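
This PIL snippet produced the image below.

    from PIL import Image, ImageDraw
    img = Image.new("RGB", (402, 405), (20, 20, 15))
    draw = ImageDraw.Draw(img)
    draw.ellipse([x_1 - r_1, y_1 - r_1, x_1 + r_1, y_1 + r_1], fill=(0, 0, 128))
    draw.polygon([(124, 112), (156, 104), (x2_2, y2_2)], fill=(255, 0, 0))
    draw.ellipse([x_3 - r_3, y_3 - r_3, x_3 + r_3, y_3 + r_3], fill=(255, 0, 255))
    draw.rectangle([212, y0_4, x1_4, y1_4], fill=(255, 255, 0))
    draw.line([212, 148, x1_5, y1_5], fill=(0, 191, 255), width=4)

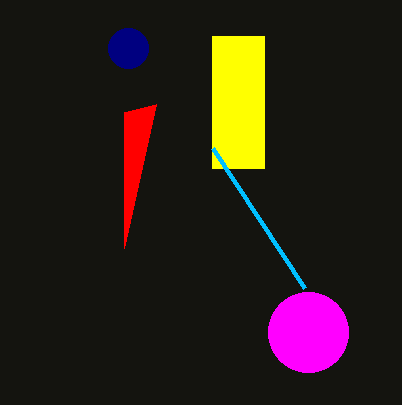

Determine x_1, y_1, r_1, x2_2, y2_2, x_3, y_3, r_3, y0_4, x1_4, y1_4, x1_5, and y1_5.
x_1 = 128
y_1 = 48
r_1 = 20
x2_2 = 124
y2_2 = 248
x_3 = 308
y_3 = 332
r_3 = 40
y0_4 = 36
x1_4 = 264
y1_4 = 168
x1_5 = 304
y1_5 = 288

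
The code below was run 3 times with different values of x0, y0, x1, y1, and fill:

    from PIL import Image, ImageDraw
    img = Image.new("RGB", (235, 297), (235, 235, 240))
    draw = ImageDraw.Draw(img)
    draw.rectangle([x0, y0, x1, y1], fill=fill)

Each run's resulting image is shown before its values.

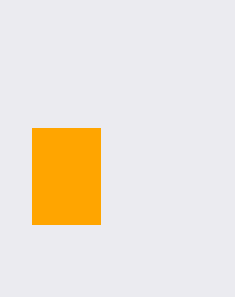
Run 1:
x0 = 32, y0 = 128, x1 = 100, y1 = 224, fill = 'orange'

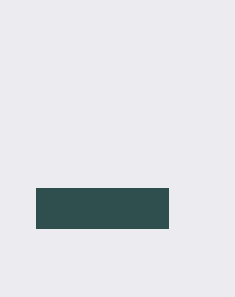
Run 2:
x0 = 36
y0 = 188
x1 = 168
y1 = 228
fill = 'darkslategray'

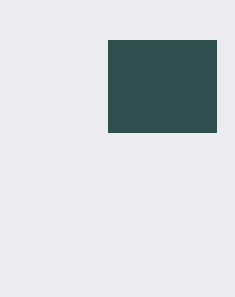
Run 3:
x0 = 108, y0 = 40, x1 = 216, y1 = 132, fill = 'darkslategray'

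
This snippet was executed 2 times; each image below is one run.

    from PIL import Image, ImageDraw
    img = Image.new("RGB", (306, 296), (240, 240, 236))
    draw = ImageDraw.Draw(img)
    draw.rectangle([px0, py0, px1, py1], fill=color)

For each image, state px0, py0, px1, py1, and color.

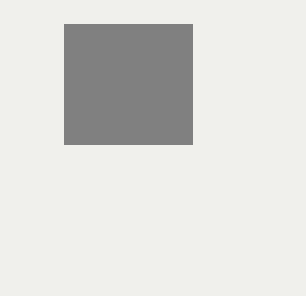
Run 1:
px0 = 64; py0 = 24; px1 = 192; py1 = 144; color = 'gray'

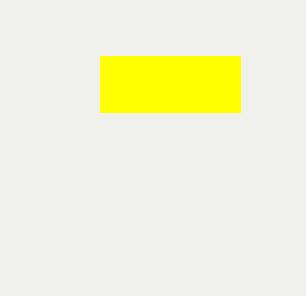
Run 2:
px0 = 100
py0 = 56
px1 = 240
py1 = 112
color = 'yellow'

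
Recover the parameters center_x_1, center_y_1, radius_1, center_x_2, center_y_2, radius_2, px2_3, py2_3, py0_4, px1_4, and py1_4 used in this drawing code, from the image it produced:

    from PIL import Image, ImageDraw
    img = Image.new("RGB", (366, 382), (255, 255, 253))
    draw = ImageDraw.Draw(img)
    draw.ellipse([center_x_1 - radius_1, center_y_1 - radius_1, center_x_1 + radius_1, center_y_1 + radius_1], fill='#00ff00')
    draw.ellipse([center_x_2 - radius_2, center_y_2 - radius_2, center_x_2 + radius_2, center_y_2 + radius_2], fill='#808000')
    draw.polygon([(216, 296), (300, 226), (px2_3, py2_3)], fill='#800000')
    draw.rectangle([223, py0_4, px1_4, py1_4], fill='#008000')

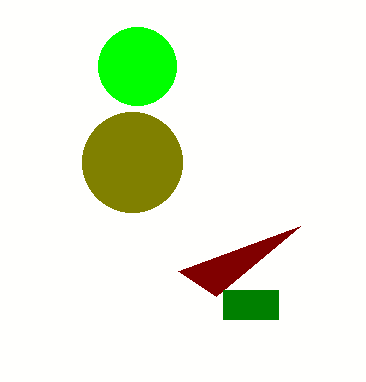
center_x_1 = 137; center_y_1 = 66; radius_1 = 39; center_x_2 = 132; center_y_2 = 162; radius_2 = 50; px2_3 = 178; py2_3 = 271; py0_4 = 290; px1_4 = 278; py1_4 = 319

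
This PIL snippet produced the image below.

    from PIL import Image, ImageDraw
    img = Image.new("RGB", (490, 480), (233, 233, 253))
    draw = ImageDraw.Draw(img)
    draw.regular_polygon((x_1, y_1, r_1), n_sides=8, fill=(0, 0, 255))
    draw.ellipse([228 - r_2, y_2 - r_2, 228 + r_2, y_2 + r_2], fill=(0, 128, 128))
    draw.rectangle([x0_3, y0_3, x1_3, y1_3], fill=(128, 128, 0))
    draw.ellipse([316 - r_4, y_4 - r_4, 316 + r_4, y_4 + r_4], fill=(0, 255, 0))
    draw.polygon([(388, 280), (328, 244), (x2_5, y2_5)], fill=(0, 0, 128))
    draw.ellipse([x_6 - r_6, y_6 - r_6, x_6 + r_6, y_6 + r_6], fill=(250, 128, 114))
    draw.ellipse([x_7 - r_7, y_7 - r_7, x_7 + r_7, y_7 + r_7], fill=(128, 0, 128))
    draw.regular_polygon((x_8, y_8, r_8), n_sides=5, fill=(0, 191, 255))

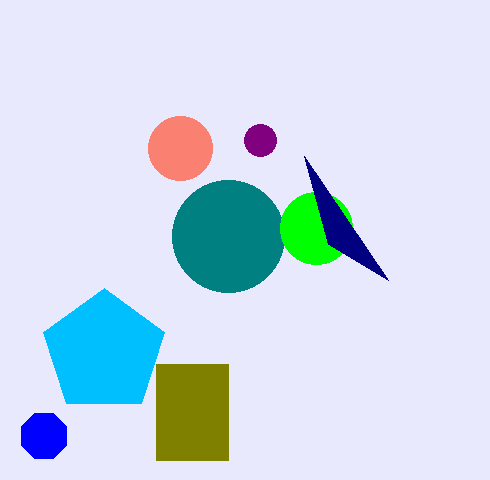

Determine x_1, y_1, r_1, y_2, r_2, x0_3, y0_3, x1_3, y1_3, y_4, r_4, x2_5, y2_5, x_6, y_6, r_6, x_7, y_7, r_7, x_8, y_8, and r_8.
x_1 = 44; y_1 = 436; r_1 = 24; y_2 = 236; r_2 = 56; x0_3 = 156; y0_3 = 364; x1_3 = 228; y1_3 = 460; y_4 = 228; r_4 = 36; x2_5 = 304; y2_5 = 156; x_6 = 180; y_6 = 148; r_6 = 32; x_7 = 260; y_7 = 140; r_7 = 16; x_8 = 104; y_8 = 352; r_8 = 64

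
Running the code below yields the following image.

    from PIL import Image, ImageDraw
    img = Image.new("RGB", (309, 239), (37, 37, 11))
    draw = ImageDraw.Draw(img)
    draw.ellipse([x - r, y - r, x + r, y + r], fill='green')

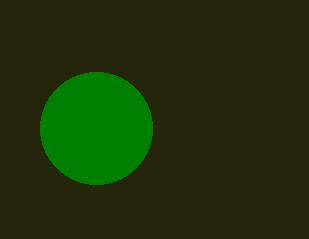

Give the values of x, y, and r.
x = 96; y = 128; r = 56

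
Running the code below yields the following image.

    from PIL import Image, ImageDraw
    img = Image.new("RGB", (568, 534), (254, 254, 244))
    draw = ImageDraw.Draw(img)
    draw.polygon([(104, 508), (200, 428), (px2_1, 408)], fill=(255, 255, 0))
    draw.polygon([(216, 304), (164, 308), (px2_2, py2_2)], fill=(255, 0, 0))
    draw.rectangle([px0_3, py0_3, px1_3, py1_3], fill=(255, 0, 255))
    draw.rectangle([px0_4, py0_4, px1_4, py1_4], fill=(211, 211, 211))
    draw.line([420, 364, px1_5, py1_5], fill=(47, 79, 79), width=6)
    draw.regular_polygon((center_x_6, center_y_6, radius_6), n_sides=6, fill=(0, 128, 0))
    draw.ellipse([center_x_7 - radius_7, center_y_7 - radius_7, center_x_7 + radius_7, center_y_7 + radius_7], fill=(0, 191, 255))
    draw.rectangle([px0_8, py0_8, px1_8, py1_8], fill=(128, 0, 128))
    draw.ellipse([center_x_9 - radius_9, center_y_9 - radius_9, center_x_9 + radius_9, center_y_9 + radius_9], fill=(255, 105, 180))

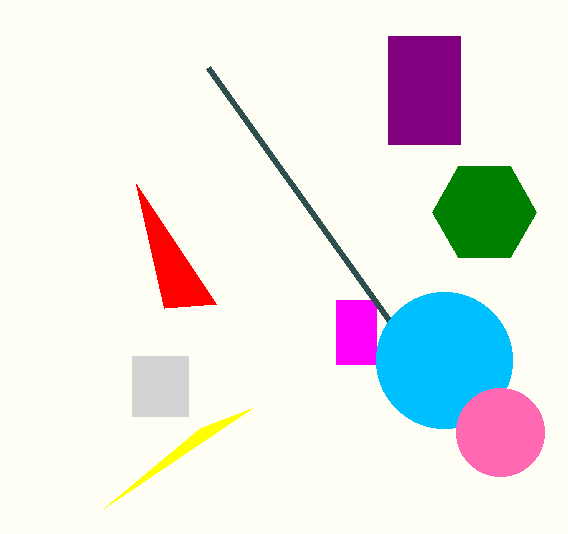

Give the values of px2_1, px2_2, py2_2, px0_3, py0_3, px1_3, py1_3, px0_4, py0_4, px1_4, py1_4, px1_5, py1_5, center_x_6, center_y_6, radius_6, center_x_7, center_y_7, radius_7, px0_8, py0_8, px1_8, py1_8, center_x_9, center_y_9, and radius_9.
px2_1 = 252; px2_2 = 136; py2_2 = 184; px0_3 = 336; py0_3 = 300; px1_3 = 376; py1_3 = 364; px0_4 = 132; py0_4 = 356; px1_4 = 188; py1_4 = 416; px1_5 = 208; py1_5 = 68; center_x_6 = 484; center_y_6 = 212; radius_6 = 52; center_x_7 = 444; center_y_7 = 360; radius_7 = 68; px0_8 = 388; py0_8 = 36; px1_8 = 460; py1_8 = 144; center_x_9 = 500; center_y_9 = 432; radius_9 = 44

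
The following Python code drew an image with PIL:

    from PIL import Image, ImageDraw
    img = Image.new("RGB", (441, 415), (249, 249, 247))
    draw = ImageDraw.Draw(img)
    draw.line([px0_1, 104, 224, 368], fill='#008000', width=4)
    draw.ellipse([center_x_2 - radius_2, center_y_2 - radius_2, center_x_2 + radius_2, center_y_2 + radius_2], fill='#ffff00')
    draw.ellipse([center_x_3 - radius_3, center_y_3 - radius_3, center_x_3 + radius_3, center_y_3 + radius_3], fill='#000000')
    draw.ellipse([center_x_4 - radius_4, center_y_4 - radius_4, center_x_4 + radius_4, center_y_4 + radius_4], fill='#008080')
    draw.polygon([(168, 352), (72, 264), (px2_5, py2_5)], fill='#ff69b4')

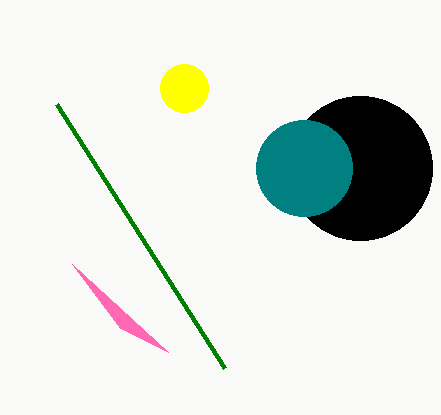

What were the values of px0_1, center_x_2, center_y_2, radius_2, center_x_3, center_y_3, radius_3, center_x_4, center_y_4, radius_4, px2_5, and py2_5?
px0_1 = 56, center_x_2 = 184, center_y_2 = 88, radius_2 = 24, center_x_3 = 360, center_y_3 = 168, radius_3 = 72, center_x_4 = 304, center_y_4 = 168, radius_4 = 48, px2_5 = 120, py2_5 = 328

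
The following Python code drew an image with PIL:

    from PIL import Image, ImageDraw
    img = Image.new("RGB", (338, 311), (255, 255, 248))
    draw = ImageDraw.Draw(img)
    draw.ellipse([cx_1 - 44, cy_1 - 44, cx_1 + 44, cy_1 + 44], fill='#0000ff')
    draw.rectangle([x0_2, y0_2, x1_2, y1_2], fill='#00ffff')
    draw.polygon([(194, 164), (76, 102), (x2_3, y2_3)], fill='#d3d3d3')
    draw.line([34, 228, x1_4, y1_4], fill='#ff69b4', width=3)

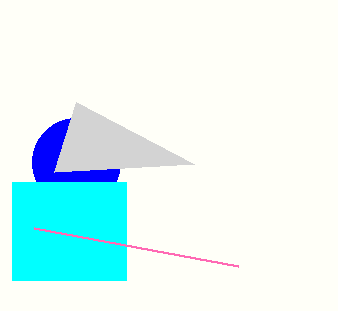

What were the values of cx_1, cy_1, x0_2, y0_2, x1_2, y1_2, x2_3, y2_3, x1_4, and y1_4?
cx_1 = 76, cy_1 = 162, x0_2 = 12, y0_2 = 182, x1_2 = 126, y1_2 = 280, x2_3 = 54, y2_3 = 172, x1_4 = 238, y1_4 = 266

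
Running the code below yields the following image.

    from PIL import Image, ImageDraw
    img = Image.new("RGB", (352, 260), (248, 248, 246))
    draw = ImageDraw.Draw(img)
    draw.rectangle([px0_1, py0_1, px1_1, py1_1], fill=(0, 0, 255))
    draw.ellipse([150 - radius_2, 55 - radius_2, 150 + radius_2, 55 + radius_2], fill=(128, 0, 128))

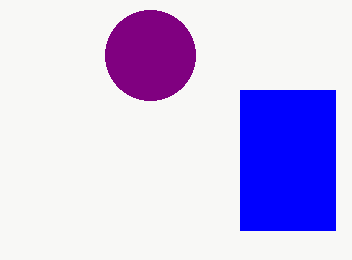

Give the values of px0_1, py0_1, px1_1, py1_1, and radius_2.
px0_1 = 240
py0_1 = 90
px1_1 = 335
py1_1 = 230
radius_2 = 45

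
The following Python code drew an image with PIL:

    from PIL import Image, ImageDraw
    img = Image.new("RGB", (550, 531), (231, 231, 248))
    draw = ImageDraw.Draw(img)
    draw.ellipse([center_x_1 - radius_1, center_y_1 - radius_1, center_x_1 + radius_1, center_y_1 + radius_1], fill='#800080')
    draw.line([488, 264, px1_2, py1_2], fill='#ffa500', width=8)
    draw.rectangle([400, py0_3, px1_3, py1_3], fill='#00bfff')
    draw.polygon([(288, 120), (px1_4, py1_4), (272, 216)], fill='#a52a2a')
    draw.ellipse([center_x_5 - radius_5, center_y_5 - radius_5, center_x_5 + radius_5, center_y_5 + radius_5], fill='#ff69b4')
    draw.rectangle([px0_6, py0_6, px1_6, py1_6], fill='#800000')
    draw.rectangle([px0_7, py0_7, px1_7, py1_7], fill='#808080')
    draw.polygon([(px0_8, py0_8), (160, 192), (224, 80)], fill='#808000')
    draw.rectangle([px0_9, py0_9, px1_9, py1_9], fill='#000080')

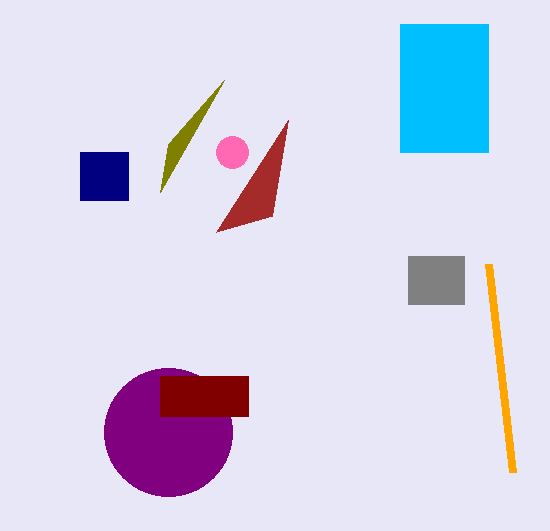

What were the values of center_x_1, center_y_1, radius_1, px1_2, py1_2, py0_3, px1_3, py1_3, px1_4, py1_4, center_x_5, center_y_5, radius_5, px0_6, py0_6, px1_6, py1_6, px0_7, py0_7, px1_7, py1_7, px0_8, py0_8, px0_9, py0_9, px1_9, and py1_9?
center_x_1 = 168
center_y_1 = 432
radius_1 = 64
px1_2 = 512
py1_2 = 472
py0_3 = 24
px1_3 = 488
py1_3 = 152
px1_4 = 216
py1_4 = 232
center_x_5 = 232
center_y_5 = 152
radius_5 = 16
px0_6 = 160
py0_6 = 376
px1_6 = 248
py1_6 = 416
px0_7 = 408
py0_7 = 256
px1_7 = 464
py1_7 = 304
px0_8 = 168
py0_8 = 144
px0_9 = 80
py0_9 = 152
px1_9 = 128
py1_9 = 200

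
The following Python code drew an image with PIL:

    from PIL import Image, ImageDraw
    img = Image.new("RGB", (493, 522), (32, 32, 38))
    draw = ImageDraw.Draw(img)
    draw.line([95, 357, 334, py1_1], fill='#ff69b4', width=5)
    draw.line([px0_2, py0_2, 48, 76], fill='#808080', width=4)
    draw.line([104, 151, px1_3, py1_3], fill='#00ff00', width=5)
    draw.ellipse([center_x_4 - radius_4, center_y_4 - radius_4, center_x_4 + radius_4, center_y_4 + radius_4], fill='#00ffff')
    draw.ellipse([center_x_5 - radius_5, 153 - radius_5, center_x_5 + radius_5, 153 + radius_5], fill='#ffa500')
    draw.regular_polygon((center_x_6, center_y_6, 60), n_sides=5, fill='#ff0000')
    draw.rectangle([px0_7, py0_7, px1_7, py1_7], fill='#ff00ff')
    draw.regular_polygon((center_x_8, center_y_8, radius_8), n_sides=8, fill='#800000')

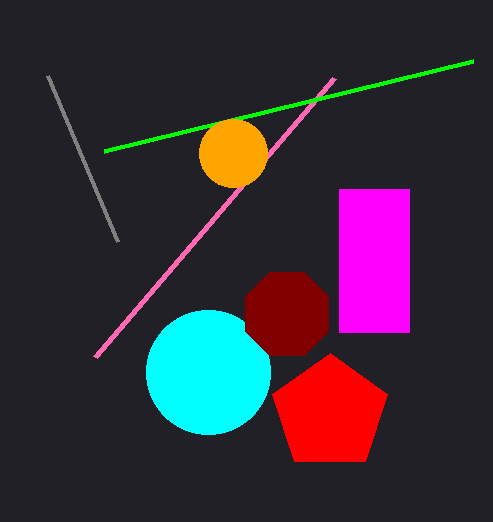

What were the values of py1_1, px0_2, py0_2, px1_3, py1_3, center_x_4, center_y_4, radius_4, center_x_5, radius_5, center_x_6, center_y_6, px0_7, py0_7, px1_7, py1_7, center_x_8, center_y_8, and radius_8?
py1_1 = 78; px0_2 = 118; py0_2 = 242; px1_3 = 473; py1_3 = 61; center_x_4 = 208; center_y_4 = 372; radius_4 = 62; center_x_5 = 233; radius_5 = 34; center_x_6 = 330; center_y_6 = 413; px0_7 = 339; py0_7 = 189; px1_7 = 409; py1_7 = 332; center_x_8 = 287; center_y_8 = 314; radius_8 = 45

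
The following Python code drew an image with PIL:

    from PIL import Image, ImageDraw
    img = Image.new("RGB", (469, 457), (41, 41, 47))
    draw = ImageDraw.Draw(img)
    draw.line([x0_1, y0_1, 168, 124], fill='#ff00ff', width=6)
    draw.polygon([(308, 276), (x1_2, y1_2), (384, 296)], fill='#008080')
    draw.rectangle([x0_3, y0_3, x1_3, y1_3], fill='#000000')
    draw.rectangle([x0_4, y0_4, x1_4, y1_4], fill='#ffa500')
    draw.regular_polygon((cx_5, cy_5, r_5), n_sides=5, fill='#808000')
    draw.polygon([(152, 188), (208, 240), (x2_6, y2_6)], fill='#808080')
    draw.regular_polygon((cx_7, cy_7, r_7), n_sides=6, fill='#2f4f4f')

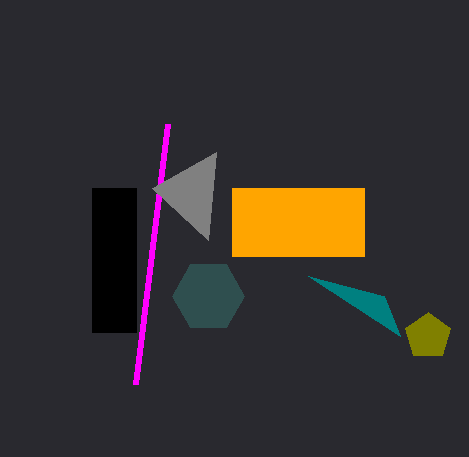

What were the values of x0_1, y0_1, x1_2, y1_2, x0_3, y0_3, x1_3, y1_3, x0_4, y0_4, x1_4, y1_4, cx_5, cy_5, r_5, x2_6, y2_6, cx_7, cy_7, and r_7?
x0_1 = 136; y0_1 = 384; x1_2 = 400; y1_2 = 336; x0_3 = 92; y0_3 = 188; x1_3 = 136; y1_3 = 332; x0_4 = 232; y0_4 = 188; x1_4 = 364; y1_4 = 256; cx_5 = 428; cy_5 = 336; r_5 = 24; x2_6 = 216; y2_6 = 152; cx_7 = 208; cy_7 = 296; r_7 = 36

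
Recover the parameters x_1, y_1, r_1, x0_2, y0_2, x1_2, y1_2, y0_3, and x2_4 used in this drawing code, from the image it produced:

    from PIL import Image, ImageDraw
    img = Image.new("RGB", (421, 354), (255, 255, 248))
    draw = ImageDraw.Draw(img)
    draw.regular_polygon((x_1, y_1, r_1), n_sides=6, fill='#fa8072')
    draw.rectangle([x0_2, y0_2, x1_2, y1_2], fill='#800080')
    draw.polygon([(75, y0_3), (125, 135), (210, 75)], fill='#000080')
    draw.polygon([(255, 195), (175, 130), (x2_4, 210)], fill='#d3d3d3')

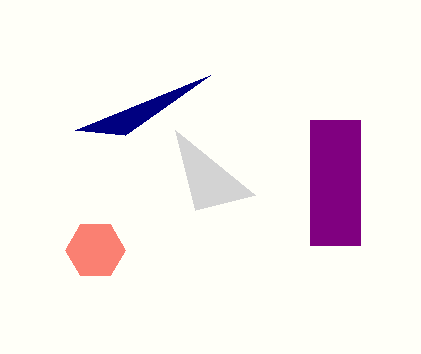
x_1 = 95; y_1 = 250; r_1 = 30; x0_2 = 310; y0_2 = 120; x1_2 = 360; y1_2 = 245; y0_3 = 130; x2_4 = 195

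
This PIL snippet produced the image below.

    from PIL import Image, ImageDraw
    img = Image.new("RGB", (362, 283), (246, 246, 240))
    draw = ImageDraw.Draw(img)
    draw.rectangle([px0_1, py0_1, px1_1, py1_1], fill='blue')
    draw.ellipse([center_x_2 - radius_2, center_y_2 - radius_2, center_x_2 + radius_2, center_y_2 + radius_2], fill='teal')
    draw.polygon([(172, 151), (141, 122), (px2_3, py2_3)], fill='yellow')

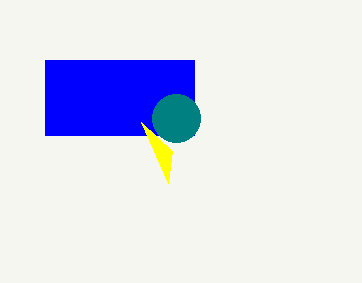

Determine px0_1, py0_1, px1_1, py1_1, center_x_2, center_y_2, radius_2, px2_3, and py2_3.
px0_1 = 45
py0_1 = 60
px1_1 = 194
py1_1 = 135
center_x_2 = 176
center_y_2 = 118
radius_2 = 24
px2_3 = 168
py2_3 = 183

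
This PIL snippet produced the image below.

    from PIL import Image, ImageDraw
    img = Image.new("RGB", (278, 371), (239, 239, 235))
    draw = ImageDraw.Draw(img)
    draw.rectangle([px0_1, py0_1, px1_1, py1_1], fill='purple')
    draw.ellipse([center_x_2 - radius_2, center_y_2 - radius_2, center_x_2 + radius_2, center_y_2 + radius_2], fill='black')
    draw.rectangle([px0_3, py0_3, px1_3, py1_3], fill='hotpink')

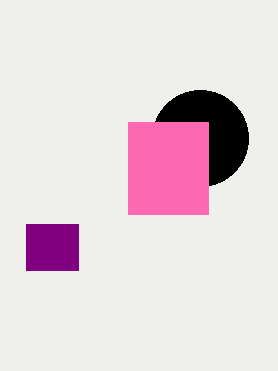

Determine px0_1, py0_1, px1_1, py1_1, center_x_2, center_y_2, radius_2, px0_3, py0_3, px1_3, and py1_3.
px0_1 = 26; py0_1 = 224; px1_1 = 78; py1_1 = 270; center_x_2 = 200; center_y_2 = 138; radius_2 = 48; px0_3 = 128; py0_3 = 122; px1_3 = 208; py1_3 = 214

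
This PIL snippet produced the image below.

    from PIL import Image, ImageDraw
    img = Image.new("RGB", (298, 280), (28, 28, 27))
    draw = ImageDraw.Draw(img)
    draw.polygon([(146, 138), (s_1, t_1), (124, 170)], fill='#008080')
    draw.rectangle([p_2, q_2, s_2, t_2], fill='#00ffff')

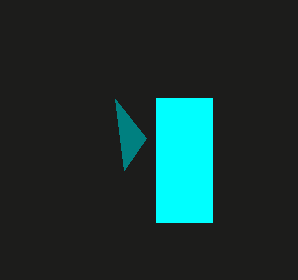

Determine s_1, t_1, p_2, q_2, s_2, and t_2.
s_1 = 115; t_1 = 99; p_2 = 156; q_2 = 98; s_2 = 212; t_2 = 222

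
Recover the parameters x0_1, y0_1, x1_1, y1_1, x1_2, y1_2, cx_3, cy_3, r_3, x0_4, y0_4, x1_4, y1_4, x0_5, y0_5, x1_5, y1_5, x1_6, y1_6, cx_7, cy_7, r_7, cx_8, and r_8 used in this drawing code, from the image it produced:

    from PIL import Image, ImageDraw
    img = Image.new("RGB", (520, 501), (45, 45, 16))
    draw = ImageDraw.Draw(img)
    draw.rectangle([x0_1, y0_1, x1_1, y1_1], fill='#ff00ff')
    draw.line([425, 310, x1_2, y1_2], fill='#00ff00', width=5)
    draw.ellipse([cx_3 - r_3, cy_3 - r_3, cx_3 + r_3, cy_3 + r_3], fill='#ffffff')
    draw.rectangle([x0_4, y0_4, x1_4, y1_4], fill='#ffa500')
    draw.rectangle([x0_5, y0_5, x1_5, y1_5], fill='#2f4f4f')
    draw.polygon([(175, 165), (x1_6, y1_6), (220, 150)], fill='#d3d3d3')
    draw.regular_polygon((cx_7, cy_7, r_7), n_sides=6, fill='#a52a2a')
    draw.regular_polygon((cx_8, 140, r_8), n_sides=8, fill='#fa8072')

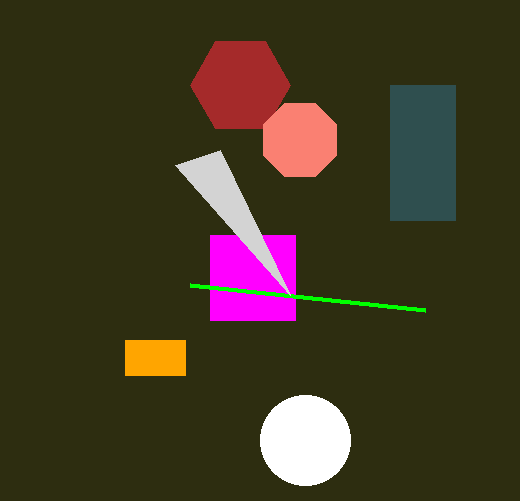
x0_1 = 210
y0_1 = 235
x1_1 = 295
y1_1 = 320
x1_2 = 190
y1_2 = 285
cx_3 = 305
cy_3 = 440
r_3 = 45
x0_4 = 125
y0_4 = 340
x1_4 = 185
y1_4 = 375
x0_5 = 390
y0_5 = 85
x1_5 = 455
y1_5 = 220
x1_6 = 290
y1_6 = 295
cx_7 = 240
cy_7 = 85
r_7 = 50
cx_8 = 300
r_8 = 40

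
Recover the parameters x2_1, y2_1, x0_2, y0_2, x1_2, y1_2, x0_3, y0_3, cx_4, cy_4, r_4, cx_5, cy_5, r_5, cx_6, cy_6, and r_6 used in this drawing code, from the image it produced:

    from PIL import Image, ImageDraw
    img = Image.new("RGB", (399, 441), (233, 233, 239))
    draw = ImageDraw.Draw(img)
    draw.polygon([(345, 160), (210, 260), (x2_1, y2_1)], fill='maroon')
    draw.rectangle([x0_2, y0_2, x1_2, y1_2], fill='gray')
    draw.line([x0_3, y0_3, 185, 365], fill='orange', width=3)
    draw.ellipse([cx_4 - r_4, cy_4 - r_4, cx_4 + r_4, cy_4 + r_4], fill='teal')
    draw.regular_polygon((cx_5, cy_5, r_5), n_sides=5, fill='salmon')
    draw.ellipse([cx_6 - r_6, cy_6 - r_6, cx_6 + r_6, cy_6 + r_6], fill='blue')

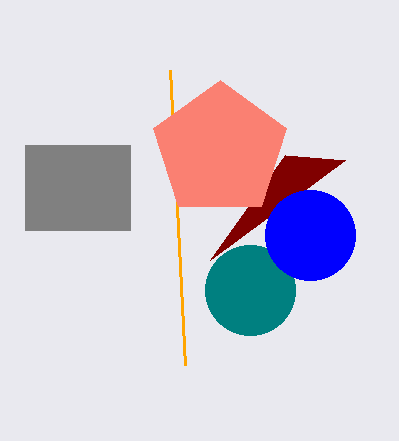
x2_1 = 285, y2_1 = 155, x0_2 = 25, y0_2 = 145, x1_2 = 130, y1_2 = 230, x0_3 = 170, y0_3 = 70, cx_4 = 250, cy_4 = 290, r_4 = 45, cx_5 = 220, cy_5 = 150, r_5 = 70, cx_6 = 310, cy_6 = 235, r_6 = 45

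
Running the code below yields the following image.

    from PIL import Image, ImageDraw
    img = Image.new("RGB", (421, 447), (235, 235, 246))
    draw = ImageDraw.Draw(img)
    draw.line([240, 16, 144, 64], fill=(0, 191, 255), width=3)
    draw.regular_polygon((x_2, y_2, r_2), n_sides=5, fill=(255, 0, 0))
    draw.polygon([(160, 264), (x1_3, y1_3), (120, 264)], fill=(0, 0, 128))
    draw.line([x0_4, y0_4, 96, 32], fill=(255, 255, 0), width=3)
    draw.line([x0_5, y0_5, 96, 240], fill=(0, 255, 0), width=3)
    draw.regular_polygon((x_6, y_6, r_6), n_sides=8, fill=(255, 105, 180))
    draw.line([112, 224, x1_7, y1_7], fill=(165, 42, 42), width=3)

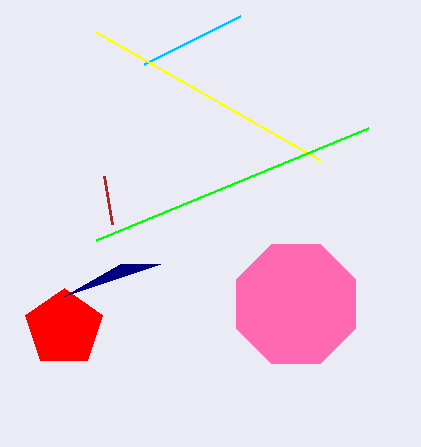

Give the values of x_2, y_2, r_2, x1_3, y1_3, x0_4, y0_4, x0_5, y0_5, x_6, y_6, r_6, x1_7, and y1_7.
x_2 = 64, y_2 = 328, r_2 = 40, x1_3 = 64, y1_3 = 296, x0_4 = 320, y0_4 = 160, x0_5 = 368, y0_5 = 128, x_6 = 296, y_6 = 304, r_6 = 64, x1_7 = 104, y1_7 = 176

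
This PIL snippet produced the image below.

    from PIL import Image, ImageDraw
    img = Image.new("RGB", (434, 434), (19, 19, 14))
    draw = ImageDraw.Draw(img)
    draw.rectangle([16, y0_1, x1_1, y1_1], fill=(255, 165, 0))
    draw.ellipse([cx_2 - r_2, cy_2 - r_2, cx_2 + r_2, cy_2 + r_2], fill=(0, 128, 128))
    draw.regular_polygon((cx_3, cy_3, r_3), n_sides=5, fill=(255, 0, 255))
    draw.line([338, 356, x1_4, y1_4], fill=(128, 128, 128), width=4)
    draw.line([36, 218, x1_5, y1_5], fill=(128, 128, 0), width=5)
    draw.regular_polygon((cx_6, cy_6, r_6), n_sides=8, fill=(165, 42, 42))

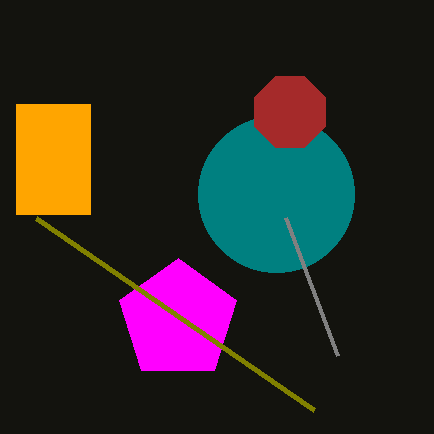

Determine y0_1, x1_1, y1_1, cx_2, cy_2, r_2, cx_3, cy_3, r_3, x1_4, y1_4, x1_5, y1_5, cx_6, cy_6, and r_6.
y0_1 = 104
x1_1 = 90
y1_1 = 214
cx_2 = 276
cy_2 = 194
r_2 = 78
cx_3 = 178
cy_3 = 320
r_3 = 62
x1_4 = 286
y1_4 = 218
x1_5 = 314
y1_5 = 410
cx_6 = 290
cy_6 = 112
r_6 = 38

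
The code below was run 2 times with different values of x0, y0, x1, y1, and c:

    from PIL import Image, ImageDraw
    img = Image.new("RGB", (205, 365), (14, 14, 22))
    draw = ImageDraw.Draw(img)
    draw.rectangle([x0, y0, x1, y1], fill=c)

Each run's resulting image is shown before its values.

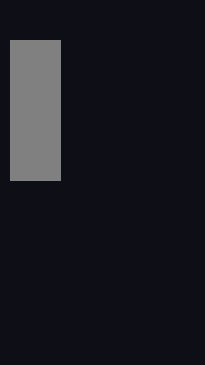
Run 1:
x0 = 10, y0 = 40, x1 = 60, y1 = 180, c = 'gray'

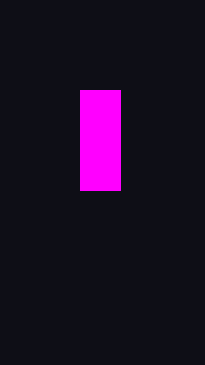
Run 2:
x0 = 80, y0 = 90, x1 = 120, y1 = 190, c = 'magenta'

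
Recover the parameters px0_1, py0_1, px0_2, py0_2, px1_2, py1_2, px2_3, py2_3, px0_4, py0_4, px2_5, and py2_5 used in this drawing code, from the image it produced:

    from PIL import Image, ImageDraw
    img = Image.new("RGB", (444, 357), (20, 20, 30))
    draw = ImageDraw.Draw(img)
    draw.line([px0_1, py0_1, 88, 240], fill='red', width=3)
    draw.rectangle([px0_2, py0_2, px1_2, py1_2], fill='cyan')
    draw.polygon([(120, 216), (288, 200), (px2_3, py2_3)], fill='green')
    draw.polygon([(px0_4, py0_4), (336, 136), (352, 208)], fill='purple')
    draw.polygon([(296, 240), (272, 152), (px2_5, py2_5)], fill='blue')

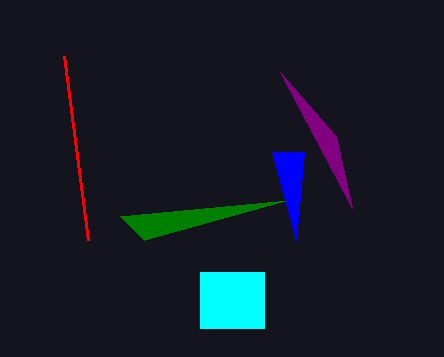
px0_1 = 64, py0_1 = 56, px0_2 = 200, py0_2 = 272, px1_2 = 264, py1_2 = 328, px2_3 = 144, py2_3 = 240, px0_4 = 280, py0_4 = 72, px2_5 = 304, py2_5 = 152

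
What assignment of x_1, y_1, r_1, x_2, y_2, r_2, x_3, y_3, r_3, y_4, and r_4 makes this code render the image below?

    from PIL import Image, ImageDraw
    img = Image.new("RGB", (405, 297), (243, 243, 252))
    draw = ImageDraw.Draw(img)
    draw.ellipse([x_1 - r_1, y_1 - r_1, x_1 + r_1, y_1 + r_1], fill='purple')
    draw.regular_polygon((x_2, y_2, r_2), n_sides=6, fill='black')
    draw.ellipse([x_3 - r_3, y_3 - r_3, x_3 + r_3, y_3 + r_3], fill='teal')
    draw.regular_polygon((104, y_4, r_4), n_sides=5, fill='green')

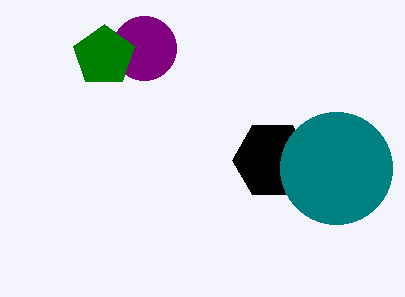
x_1 = 144
y_1 = 48
r_1 = 32
x_2 = 272
y_2 = 160
r_2 = 40
x_3 = 336
y_3 = 168
r_3 = 56
y_4 = 56
r_4 = 32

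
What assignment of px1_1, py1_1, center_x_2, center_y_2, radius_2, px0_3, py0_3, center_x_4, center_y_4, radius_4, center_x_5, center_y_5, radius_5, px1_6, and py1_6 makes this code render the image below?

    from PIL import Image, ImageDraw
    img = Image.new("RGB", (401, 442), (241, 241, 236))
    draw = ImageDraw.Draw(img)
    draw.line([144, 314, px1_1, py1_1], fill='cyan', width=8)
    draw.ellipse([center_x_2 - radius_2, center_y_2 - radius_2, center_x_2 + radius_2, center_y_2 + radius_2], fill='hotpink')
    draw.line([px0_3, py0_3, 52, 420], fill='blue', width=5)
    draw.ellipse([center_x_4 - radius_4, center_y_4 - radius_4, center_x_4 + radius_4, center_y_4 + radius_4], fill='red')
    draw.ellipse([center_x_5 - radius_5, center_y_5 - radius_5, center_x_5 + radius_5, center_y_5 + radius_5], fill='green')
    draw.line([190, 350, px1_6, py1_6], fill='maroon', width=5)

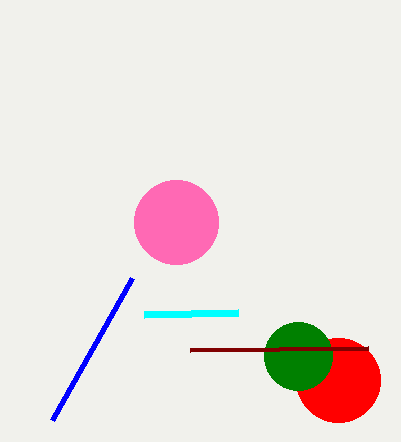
px1_1 = 238, py1_1 = 312, center_x_2 = 176, center_y_2 = 222, radius_2 = 42, px0_3 = 132, py0_3 = 278, center_x_4 = 338, center_y_4 = 380, radius_4 = 42, center_x_5 = 298, center_y_5 = 356, radius_5 = 34, px1_6 = 368, py1_6 = 348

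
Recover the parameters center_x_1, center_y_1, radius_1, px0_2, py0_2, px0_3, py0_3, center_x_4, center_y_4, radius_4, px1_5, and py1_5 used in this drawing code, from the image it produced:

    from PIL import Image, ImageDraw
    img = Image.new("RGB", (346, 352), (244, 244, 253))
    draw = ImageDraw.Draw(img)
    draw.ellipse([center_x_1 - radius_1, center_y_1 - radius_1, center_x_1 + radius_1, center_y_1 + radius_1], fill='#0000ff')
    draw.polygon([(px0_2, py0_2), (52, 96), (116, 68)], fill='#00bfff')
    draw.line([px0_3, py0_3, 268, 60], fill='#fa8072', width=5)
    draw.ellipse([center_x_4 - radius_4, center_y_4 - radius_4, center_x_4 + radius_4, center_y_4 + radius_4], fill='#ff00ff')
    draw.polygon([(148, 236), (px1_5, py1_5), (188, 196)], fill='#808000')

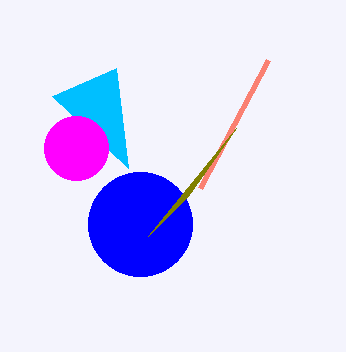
center_x_1 = 140
center_y_1 = 224
radius_1 = 52
px0_2 = 128
py0_2 = 168
px0_3 = 200
py0_3 = 188
center_x_4 = 76
center_y_4 = 148
radius_4 = 32
px1_5 = 236
py1_5 = 128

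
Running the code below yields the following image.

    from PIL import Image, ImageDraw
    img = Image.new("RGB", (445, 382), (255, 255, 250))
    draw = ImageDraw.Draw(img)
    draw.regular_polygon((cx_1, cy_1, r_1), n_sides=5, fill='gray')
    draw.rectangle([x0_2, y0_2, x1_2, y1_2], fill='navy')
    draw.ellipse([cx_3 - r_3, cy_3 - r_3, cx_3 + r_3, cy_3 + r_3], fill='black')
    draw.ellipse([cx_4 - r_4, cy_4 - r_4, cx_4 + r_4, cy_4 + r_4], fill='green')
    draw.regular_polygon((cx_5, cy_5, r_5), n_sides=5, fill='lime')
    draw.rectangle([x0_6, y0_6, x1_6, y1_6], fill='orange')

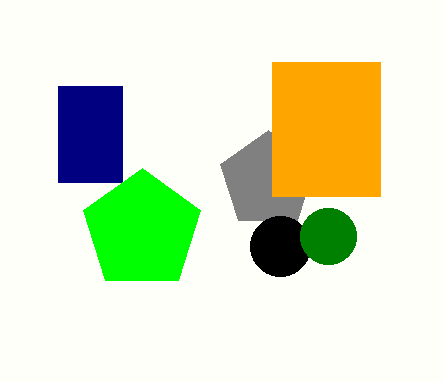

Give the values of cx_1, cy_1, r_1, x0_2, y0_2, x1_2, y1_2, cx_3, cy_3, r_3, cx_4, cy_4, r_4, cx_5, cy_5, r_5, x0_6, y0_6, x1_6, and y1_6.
cx_1 = 268, cy_1 = 180, r_1 = 50, x0_2 = 58, y0_2 = 86, x1_2 = 122, y1_2 = 182, cx_3 = 280, cy_3 = 246, r_3 = 30, cx_4 = 328, cy_4 = 236, r_4 = 28, cx_5 = 142, cy_5 = 230, r_5 = 62, x0_6 = 272, y0_6 = 62, x1_6 = 380, y1_6 = 196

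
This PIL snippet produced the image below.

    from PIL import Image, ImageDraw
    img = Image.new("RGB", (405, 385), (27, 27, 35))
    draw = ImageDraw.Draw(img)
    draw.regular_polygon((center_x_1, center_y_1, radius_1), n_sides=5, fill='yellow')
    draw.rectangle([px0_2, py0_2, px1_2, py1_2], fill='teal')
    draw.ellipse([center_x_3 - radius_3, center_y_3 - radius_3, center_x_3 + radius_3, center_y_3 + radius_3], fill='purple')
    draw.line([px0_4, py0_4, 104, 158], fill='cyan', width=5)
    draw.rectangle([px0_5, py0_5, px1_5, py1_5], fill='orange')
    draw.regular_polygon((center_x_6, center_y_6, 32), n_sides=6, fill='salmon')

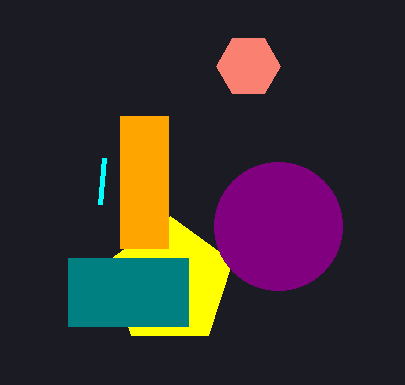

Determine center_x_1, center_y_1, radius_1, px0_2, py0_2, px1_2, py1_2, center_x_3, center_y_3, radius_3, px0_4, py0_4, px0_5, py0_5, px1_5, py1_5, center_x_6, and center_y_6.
center_x_1 = 170; center_y_1 = 282; radius_1 = 66; px0_2 = 68; py0_2 = 258; px1_2 = 188; py1_2 = 326; center_x_3 = 278; center_y_3 = 226; radius_3 = 64; px0_4 = 100; py0_4 = 204; px0_5 = 120; py0_5 = 116; px1_5 = 168; py1_5 = 248; center_x_6 = 248; center_y_6 = 66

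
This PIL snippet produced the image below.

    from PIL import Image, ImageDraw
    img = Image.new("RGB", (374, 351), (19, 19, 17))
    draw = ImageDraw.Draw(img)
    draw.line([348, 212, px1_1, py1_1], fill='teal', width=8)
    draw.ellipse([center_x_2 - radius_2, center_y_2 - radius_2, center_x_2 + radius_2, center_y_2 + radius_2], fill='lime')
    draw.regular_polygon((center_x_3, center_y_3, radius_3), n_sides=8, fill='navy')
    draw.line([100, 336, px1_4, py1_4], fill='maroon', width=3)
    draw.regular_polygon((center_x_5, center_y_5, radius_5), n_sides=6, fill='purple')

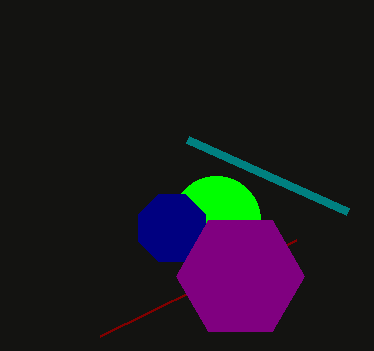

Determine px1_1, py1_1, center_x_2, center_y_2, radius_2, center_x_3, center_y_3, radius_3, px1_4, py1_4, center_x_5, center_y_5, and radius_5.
px1_1 = 188
py1_1 = 140
center_x_2 = 216
center_y_2 = 220
radius_2 = 44
center_x_3 = 172
center_y_3 = 228
radius_3 = 36
px1_4 = 296
py1_4 = 240
center_x_5 = 240
center_y_5 = 276
radius_5 = 64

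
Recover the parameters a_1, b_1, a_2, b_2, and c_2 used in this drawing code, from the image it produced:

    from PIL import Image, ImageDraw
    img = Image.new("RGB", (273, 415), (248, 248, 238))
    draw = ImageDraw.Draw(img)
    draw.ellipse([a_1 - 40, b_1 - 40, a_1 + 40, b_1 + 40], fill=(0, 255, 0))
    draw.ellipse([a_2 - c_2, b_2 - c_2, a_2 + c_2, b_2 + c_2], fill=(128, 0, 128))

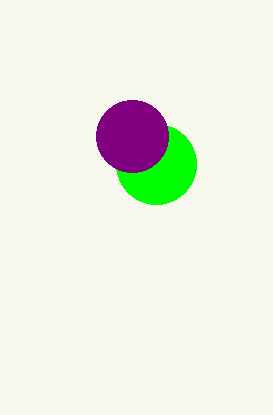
a_1 = 156; b_1 = 164; a_2 = 132; b_2 = 136; c_2 = 36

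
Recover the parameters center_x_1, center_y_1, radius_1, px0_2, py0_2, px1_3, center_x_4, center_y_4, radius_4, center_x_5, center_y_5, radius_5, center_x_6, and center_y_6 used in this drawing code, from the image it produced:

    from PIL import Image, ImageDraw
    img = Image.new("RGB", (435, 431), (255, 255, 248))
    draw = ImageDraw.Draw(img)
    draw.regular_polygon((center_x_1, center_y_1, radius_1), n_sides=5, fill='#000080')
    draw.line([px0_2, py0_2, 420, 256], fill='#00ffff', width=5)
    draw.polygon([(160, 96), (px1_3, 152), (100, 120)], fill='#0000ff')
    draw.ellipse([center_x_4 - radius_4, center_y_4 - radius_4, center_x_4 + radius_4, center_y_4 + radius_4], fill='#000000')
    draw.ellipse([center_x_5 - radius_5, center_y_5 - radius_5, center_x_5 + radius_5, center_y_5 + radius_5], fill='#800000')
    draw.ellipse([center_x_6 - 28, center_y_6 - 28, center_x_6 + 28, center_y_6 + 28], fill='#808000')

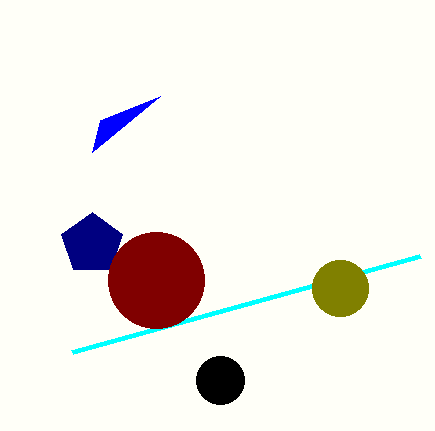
center_x_1 = 92, center_y_1 = 244, radius_1 = 32, px0_2 = 72, py0_2 = 352, px1_3 = 92, center_x_4 = 220, center_y_4 = 380, radius_4 = 24, center_x_5 = 156, center_y_5 = 280, radius_5 = 48, center_x_6 = 340, center_y_6 = 288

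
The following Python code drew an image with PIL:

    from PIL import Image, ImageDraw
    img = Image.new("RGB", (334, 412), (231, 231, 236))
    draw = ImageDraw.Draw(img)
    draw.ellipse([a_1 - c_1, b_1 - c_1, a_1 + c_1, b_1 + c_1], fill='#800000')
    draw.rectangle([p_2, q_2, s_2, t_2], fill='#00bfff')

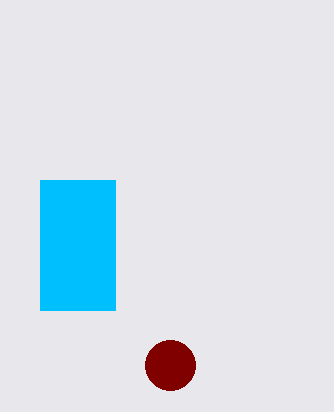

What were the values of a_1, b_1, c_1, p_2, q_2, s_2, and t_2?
a_1 = 170, b_1 = 365, c_1 = 25, p_2 = 40, q_2 = 180, s_2 = 115, t_2 = 310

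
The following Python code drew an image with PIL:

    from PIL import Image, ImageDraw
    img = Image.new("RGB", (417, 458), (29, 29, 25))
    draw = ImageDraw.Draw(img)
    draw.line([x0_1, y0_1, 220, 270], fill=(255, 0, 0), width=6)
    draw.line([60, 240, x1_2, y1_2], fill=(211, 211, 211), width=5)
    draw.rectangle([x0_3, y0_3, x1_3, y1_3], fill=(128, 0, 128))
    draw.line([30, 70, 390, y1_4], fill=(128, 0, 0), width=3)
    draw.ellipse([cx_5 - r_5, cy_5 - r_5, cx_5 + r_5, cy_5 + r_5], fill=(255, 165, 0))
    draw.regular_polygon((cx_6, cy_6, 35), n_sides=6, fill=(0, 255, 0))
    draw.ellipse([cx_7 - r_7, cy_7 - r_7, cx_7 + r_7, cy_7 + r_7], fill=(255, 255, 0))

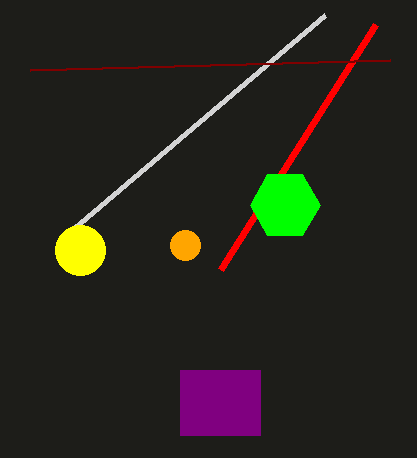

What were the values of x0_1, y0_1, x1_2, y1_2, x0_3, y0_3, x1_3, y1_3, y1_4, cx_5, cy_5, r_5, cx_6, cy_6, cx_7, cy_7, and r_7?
x0_1 = 375
y0_1 = 25
x1_2 = 325
y1_2 = 15
x0_3 = 180
y0_3 = 370
x1_3 = 260
y1_3 = 435
y1_4 = 60
cx_5 = 185
cy_5 = 245
r_5 = 15
cx_6 = 285
cy_6 = 205
cx_7 = 80
cy_7 = 250
r_7 = 25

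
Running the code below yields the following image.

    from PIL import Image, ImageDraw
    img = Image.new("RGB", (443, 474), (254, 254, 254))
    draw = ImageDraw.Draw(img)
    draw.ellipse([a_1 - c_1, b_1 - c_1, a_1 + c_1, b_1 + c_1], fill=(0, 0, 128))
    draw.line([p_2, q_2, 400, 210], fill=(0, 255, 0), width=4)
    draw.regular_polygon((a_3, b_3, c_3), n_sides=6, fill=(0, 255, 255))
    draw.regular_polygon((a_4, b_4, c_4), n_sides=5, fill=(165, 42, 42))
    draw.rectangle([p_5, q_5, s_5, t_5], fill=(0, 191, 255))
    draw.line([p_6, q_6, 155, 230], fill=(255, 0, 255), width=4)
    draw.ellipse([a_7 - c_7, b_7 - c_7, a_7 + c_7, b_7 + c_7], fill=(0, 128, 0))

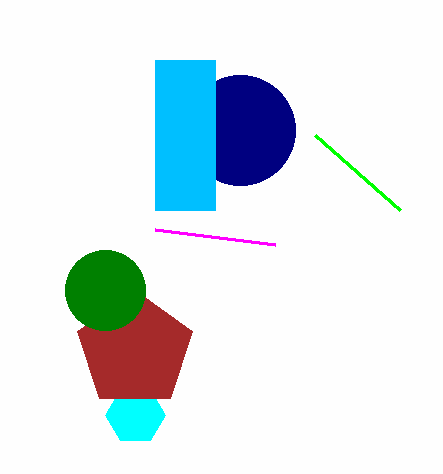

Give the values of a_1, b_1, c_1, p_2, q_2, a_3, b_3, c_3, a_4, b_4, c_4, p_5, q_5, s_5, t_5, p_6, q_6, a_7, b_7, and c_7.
a_1 = 240, b_1 = 130, c_1 = 55, p_2 = 315, q_2 = 135, a_3 = 135, b_3 = 415, c_3 = 30, a_4 = 135, b_4 = 350, c_4 = 60, p_5 = 155, q_5 = 60, s_5 = 215, t_5 = 210, p_6 = 275, q_6 = 245, a_7 = 105, b_7 = 290, c_7 = 40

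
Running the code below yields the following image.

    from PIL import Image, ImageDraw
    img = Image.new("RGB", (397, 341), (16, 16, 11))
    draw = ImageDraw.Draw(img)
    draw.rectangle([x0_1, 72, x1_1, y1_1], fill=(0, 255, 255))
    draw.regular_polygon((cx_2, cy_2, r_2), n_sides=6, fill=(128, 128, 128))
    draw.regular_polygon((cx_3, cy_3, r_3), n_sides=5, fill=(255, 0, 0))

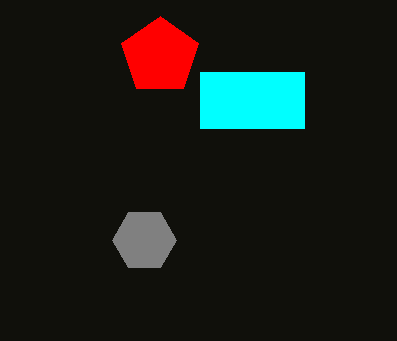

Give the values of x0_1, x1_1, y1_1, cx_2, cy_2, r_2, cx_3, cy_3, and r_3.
x0_1 = 200
x1_1 = 304
y1_1 = 128
cx_2 = 144
cy_2 = 240
r_2 = 32
cx_3 = 160
cy_3 = 56
r_3 = 40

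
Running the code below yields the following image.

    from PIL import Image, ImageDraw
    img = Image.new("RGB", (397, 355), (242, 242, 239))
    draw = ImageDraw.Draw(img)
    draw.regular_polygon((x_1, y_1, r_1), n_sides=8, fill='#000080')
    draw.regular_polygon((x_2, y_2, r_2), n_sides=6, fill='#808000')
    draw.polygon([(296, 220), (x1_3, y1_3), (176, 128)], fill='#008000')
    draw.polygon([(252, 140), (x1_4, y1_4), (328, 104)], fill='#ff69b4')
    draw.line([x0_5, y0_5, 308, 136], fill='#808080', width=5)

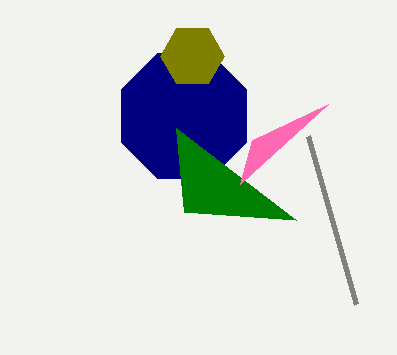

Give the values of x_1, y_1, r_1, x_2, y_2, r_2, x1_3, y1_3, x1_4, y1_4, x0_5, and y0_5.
x_1 = 184; y_1 = 116; r_1 = 68; x_2 = 192; y_2 = 56; r_2 = 32; x1_3 = 184; y1_3 = 212; x1_4 = 240; y1_4 = 184; x0_5 = 356; y0_5 = 304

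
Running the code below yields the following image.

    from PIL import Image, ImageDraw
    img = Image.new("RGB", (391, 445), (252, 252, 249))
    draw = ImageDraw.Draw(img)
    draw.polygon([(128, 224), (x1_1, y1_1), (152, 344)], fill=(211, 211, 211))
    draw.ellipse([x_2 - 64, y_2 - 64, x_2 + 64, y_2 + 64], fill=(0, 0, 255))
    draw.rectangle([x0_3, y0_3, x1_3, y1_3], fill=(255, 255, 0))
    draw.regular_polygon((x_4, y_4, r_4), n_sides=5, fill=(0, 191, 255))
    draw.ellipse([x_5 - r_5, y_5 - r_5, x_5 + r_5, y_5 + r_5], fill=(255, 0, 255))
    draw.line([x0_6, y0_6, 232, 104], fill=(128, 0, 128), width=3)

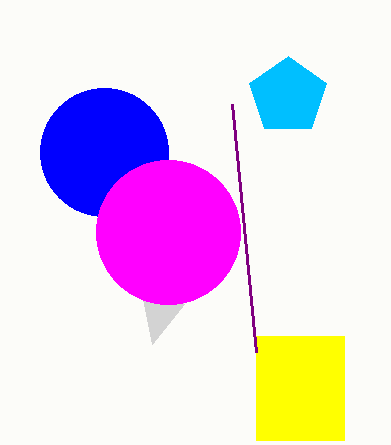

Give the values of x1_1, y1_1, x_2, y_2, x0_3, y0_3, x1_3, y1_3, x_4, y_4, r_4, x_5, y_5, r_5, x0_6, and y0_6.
x1_1 = 184, y1_1 = 304, x_2 = 104, y_2 = 152, x0_3 = 256, y0_3 = 336, x1_3 = 344, y1_3 = 440, x_4 = 288, y_4 = 96, r_4 = 40, x_5 = 168, y_5 = 232, r_5 = 72, x0_6 = 256, y0_6 = 352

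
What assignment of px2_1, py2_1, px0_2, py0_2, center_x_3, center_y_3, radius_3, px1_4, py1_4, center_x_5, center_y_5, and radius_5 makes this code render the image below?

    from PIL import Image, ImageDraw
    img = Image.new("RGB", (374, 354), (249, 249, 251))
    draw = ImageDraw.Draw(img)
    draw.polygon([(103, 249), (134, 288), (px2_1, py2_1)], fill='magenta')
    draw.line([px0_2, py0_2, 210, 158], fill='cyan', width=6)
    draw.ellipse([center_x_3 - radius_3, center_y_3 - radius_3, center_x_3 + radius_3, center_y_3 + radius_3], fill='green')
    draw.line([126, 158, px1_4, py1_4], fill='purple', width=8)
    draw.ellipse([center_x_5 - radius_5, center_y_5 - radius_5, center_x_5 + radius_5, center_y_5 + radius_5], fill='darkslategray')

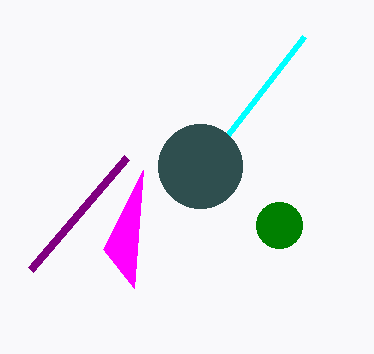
px2_1 = 143; py2_1 = 170; px0_2 = 304; py0_2 = 37; center_x_3 = 279; center_y_3 = 225; radius_3 = 23; px1_4 = 30; py1_4 = 270; center_x_5 = 200; center_y_5 = 166; radius_5 = 42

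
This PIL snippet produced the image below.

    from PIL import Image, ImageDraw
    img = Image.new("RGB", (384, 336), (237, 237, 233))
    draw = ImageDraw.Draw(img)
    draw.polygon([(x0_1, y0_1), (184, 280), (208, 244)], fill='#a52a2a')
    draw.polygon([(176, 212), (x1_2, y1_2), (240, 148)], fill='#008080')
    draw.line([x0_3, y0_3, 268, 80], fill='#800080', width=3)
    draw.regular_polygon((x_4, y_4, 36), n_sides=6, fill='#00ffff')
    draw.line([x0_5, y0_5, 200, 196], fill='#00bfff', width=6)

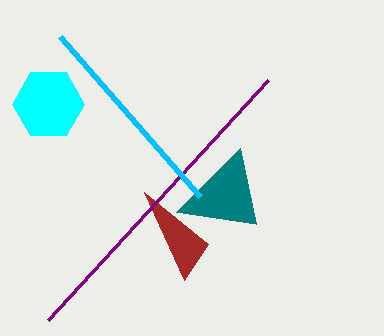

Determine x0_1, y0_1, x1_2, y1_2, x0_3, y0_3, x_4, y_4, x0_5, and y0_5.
x0_1 = 144
y0_1 = 192
x1_2 = 256
y1_2 = 224
x0_3 = 48
y0_3 = 320
x_4 = 48
y_4 = 104
x0_5 = 60
y0_5 = 36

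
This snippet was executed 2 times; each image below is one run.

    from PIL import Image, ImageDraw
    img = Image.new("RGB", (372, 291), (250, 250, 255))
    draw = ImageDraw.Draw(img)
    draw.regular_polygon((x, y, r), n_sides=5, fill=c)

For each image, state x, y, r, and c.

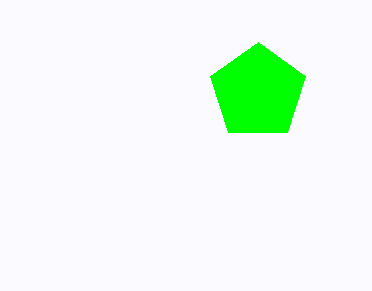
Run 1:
x = 258
y = 92
r = 50
c = 'lime'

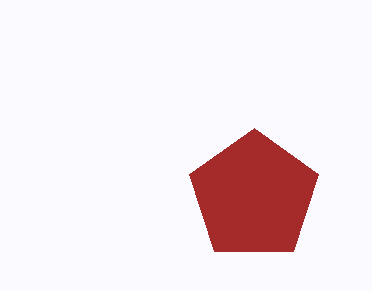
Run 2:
x = 254, y = 196, r = 68, c = 'brown'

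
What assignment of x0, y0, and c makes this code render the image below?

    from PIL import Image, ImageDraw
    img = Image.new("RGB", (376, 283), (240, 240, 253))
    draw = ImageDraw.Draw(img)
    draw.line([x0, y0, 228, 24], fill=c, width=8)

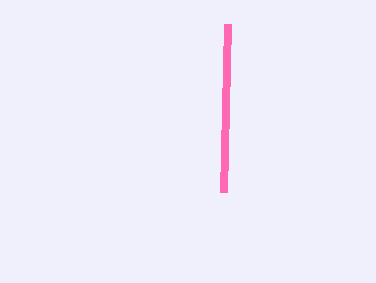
x0 = 224; y0 = 192; c = 'hotpink'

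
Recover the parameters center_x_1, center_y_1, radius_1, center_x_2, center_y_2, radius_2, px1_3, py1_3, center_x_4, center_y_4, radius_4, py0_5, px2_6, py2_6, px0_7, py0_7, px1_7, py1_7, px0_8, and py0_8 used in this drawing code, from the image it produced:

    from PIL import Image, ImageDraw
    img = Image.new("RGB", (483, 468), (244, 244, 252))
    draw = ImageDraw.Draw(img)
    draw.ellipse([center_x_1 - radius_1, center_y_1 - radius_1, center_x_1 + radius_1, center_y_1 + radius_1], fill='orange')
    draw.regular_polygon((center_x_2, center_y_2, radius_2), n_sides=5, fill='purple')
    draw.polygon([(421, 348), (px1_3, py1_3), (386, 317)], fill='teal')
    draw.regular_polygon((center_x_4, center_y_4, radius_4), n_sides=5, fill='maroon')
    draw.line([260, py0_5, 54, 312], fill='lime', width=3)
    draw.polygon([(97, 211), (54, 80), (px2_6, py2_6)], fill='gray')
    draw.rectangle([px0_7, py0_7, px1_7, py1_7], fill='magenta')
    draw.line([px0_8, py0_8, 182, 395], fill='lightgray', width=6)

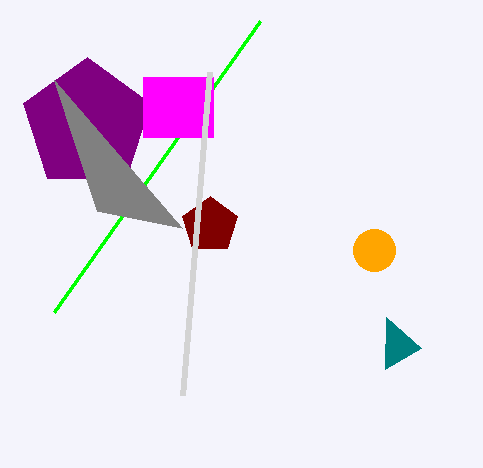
center_x_1 = 374; center_y_1 = 250; radius_1 = 21; center_x_2 = 87; center_y_2 = 124; radius_2 = 67; px1_3 = 385; py1_3 = 369; center_x_4 = 210; center_y_4 = 225; radius_4 = 29; py0_5 = 21; px2_6 = 182; py2_6 = 228; px0_7 = 143; py0_7 = 77; px1_7 = 213; py1_7 = 137; px0_8 = 209; py0_8 = 72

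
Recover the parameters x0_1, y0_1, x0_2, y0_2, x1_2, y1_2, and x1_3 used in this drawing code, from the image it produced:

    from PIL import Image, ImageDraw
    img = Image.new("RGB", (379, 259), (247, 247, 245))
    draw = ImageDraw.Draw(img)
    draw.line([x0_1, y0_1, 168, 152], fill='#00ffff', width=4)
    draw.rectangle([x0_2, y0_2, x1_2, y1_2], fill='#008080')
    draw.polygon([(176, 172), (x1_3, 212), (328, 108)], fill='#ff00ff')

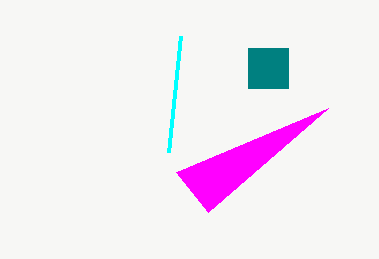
x0_1 = 180, y0_1 = 36, x0_2 = 248, y0_2 = 48, x1_2 = 288, y1_2 = 88, x1_3 = 208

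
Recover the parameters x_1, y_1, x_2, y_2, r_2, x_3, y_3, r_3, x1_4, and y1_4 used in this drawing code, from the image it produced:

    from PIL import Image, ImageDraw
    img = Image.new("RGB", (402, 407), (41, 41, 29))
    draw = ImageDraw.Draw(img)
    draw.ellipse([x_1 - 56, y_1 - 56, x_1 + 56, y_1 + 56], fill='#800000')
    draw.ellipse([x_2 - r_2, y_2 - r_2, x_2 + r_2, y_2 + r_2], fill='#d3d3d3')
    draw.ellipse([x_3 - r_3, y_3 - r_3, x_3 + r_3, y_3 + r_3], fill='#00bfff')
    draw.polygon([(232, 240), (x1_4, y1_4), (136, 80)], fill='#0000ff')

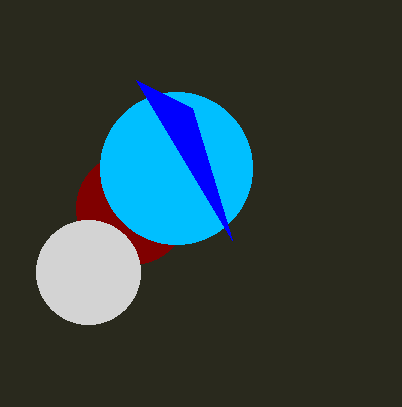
x_1 = 132, y_1 = 208, x_2 = 88, y_2 = 272, r_2 = 52, x_3 = 176, y_3 = 168, r_3 = 76, x1_4 = 192, y1_4 = 108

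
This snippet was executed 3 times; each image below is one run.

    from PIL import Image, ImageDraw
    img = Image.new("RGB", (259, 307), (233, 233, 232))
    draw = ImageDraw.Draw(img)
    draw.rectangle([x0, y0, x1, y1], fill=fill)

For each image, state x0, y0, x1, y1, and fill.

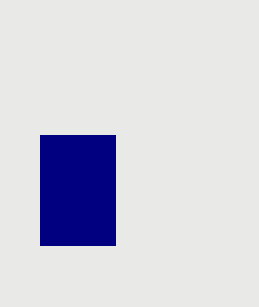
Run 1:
x0 = 40
y0 = 135
x1 = 115
y1 = 245
fill = 'navy'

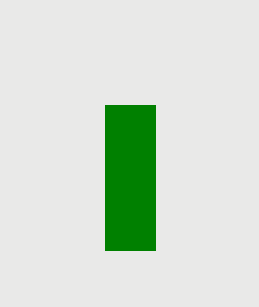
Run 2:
x0 = 105; y0 = 105; x1 = 155; y1 = 250; fill = 'green'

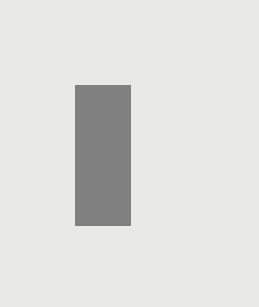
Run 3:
x0 = 75, y0 = 85, x1 = 130, y1 = 225, fill = 'gray'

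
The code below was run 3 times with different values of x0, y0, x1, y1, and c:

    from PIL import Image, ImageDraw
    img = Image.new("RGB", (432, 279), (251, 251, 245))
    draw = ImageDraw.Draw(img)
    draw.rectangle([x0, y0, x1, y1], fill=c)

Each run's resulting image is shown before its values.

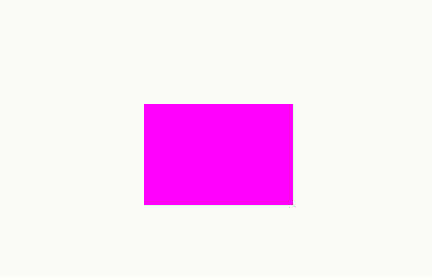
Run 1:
x0 = 144; y0 = 104; x1 = 292; y1 = 204; c = 'magenta'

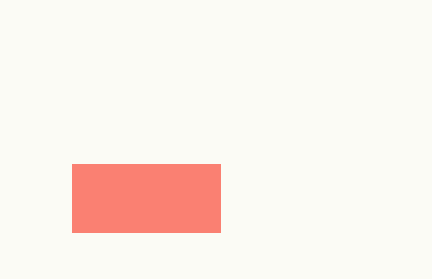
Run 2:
x0 = 72, y0 = 164, x1 = 220, y1 = 232, c = 'salmon'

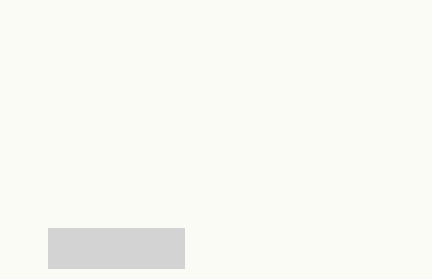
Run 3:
x0 = 48
y0 = 228
x1 = 184
y1 = 268
c = 'lightgray'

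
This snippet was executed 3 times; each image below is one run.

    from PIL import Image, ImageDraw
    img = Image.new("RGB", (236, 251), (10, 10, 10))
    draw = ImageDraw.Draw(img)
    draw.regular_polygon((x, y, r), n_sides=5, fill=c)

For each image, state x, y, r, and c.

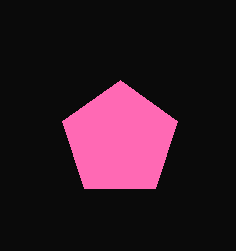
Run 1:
x = 120; y = 140; r = 60; c = 'hotpink'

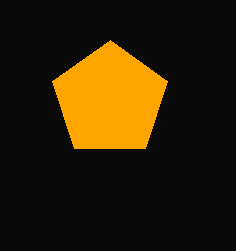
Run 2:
x = 110
y = 100
r = 60
c = 'orange'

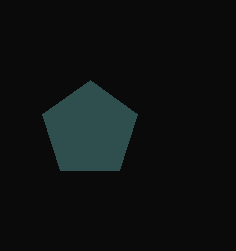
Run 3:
x = 90, y = 130, r = 50, c = 'darkslategray'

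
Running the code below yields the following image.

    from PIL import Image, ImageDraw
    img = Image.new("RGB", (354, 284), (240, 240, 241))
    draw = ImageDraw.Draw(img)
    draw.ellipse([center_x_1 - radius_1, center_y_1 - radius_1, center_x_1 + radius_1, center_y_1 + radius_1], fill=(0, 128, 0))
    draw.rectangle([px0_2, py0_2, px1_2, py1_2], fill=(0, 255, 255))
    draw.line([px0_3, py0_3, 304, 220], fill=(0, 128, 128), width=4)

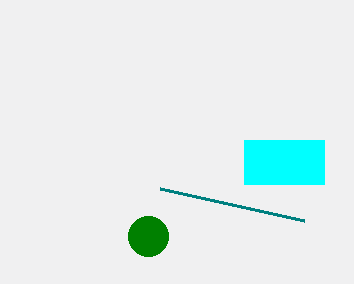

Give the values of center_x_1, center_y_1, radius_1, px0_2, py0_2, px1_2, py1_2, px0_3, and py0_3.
center_x_1 = 148, center_y_1 = 236, radius_1 = 20, px0_2 = 244, py0_2 = 140, px1_2 = 324, py1_2 = 184, px0_3 = 160, py0_3 = 188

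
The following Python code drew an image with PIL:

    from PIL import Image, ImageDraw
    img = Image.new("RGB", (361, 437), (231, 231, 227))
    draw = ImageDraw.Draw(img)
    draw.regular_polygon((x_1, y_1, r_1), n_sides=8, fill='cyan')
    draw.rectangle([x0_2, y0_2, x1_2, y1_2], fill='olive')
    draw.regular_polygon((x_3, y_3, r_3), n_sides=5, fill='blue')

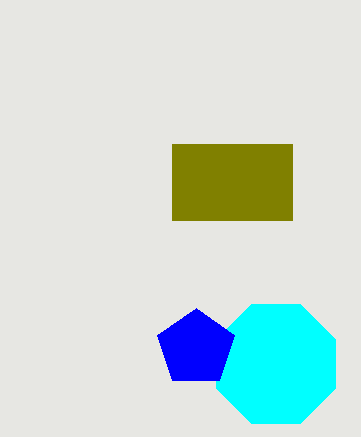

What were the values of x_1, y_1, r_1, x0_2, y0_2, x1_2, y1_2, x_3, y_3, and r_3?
x_1 = 276, y_1 = 364, r_1 = 64, x0_2 = 172, y0_2 = 144, x1_2 = 292, y1_2 = 220, x_3 = 196, y_3 = 348, r_3 = 40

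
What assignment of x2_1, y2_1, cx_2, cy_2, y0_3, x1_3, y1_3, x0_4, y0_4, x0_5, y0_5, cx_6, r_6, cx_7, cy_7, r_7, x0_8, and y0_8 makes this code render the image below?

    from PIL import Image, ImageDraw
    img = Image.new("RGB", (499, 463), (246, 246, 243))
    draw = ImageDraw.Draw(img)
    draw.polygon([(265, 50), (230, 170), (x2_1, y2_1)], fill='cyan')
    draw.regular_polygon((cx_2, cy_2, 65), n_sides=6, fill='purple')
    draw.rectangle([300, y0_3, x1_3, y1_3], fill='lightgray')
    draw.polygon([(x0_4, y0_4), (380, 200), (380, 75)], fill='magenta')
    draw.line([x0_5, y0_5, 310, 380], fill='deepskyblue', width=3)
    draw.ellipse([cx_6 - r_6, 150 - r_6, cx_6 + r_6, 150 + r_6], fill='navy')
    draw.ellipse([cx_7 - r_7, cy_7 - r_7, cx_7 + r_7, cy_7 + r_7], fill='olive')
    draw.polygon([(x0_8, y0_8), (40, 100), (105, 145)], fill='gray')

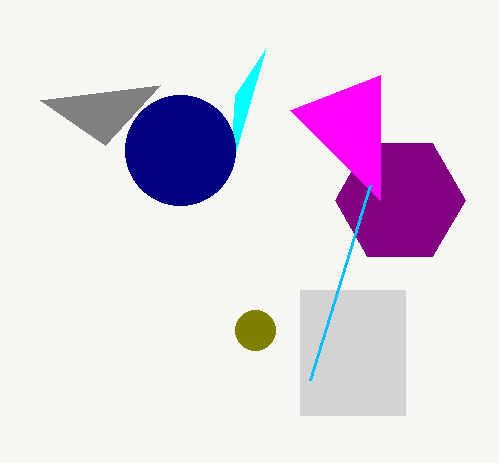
x2_1 = 235, y2_1 = 95, cx_2 = 400, cy_2 = 200, y0_3 = 290, x1_3 = 405, y1_3 = 415, x0_4 = 290, y0_4 = 110, x0_5 = 370, y0_5 = 185, cx_6 = 180, r_6 = 55, cx_7 = 255, cy_7 = 330, r_7 = 20, x0_8 = 160, y0_8 = 85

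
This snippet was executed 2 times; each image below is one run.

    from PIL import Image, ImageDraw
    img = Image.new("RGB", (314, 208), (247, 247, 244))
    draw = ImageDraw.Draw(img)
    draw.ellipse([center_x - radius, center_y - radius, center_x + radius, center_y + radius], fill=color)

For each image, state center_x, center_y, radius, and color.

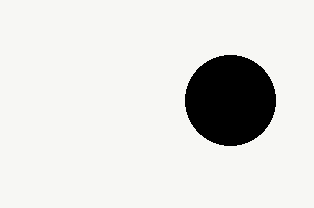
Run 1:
center_x = 230; center_y = 100; radius = 45; color = 'black'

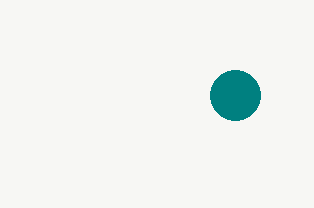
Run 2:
center_x = 235; center_y = 95; radius = 25; color = 'teal'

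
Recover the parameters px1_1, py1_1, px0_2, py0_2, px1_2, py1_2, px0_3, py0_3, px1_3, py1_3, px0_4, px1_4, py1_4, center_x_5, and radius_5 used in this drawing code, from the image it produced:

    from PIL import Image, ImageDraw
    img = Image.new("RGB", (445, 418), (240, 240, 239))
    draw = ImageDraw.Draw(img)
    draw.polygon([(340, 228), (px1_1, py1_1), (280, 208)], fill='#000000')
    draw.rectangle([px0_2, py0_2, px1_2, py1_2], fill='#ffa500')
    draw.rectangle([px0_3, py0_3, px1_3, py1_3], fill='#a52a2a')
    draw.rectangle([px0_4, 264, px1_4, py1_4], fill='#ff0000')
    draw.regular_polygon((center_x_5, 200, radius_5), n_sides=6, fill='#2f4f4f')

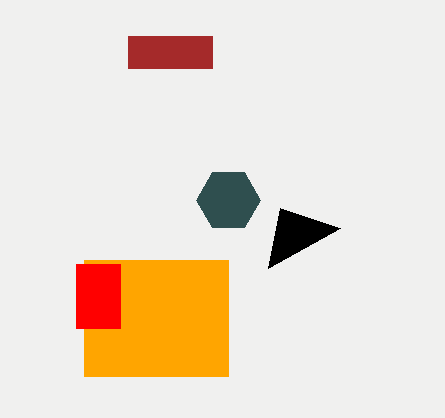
px1_1 = 268
py1_1 = 268
px0_2 = 84
py0_2 = 260
px1_2 = 228
py1_2 = 376
px0_3 = 128
py0_3 = 36
px1_3 = 212
py1_3 = 68
px0_4 = 76
px1_4 = 120
py1_4 = 328
center_x_5 = 228
radius_5 = 32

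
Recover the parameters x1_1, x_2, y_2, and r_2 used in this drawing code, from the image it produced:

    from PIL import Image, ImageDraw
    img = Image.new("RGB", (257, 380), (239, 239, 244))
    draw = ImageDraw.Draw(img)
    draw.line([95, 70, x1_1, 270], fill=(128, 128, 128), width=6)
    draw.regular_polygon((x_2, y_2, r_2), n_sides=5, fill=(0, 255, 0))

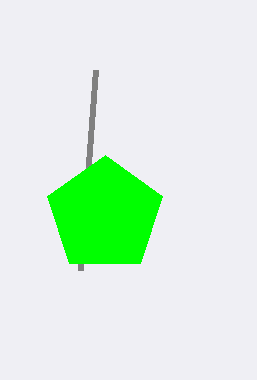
x1_1 = 80
x_2 = 105
y_2 = 215
r_2 = 60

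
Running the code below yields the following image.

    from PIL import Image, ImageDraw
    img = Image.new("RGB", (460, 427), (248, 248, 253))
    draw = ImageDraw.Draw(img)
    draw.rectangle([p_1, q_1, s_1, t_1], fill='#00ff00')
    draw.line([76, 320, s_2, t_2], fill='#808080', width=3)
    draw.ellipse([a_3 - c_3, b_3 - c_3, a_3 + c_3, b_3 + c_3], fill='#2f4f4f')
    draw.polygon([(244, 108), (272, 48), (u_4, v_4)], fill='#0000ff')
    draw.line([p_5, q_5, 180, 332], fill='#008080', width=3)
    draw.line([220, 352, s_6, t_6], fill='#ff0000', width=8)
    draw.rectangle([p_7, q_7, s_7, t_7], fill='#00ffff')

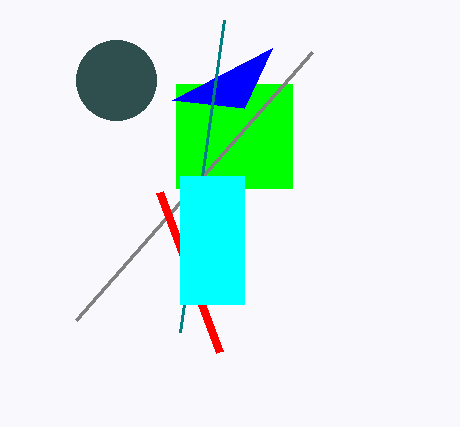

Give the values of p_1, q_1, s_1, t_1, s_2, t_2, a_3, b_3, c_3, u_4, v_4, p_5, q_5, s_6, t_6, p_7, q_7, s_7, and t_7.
p_1 = 176, q_1 = 84, s_1 = 292, t_1 = 188, s_2 = 312, t_2 = 52, a_3 = 116, b_3 = 80, c_3 = 40, u_4 = 172, v_4 = 100, p_5 = 224, q_5 = 20, s_6 = 160, t_6 = 192, p_7 = 180, q_7 = 176, s_7 = 244, t_7 = 304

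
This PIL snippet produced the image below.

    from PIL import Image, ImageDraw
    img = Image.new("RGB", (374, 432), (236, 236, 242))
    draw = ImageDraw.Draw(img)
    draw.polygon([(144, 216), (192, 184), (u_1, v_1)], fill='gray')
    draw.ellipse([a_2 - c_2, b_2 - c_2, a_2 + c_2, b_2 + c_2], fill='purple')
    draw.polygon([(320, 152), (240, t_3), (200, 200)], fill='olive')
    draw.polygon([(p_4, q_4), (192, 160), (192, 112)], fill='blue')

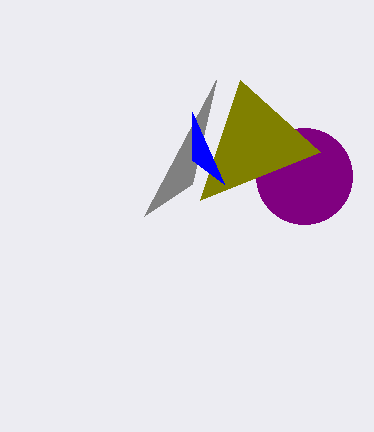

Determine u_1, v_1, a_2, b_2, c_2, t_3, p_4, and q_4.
u_1 = 216, v_1 = 80, a_2 = 304, b_2 = 176, c_2 = 48, t_3 = 80, p_4 = 224, q_4 = 184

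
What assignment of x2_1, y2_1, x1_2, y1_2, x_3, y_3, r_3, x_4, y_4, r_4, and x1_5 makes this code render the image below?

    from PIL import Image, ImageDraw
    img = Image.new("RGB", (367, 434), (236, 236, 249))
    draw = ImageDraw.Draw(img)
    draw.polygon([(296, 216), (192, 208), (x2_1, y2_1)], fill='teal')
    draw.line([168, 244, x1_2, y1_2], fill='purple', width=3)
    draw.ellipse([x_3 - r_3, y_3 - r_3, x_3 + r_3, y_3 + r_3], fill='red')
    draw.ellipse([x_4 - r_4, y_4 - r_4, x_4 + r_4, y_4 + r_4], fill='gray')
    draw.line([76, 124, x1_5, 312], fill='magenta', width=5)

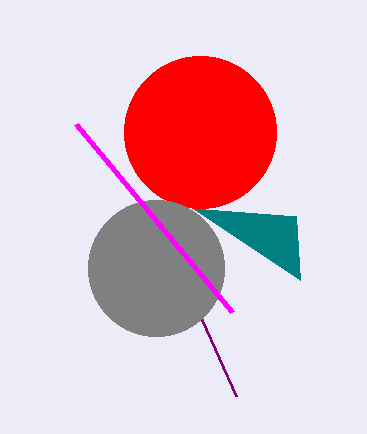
x2_1 = 300, y2_1 = 280, x1_2 = 236, y1_2 = 396, x_3 = 200, y_3 = 132, r_3 = 76, x_4 = 156, y_4 = 268, r_4 = 68, x1_5 = 232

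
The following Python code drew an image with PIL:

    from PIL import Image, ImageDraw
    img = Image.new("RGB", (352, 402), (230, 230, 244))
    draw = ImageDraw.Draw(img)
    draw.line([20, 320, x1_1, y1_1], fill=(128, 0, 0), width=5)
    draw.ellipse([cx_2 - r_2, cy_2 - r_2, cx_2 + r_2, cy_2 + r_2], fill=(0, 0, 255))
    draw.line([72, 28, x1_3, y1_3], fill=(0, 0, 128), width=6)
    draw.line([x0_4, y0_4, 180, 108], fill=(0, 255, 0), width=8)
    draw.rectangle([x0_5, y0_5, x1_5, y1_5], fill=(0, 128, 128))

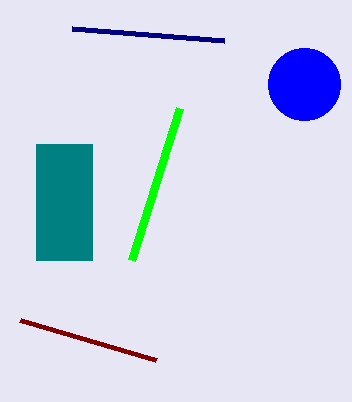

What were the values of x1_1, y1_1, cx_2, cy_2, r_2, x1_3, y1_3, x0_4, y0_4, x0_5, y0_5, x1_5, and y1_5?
x1_1 = 156, y1_1 = 360, cx_2 = 304, cy_2 = 84, r_2 = 36, x1_3 = 224, y1_3 = 40, x0_4 = 132, y0_4 = 260, x0_5 = 36, y0_5 = 144, x1_5 = 92, y1_5 = 260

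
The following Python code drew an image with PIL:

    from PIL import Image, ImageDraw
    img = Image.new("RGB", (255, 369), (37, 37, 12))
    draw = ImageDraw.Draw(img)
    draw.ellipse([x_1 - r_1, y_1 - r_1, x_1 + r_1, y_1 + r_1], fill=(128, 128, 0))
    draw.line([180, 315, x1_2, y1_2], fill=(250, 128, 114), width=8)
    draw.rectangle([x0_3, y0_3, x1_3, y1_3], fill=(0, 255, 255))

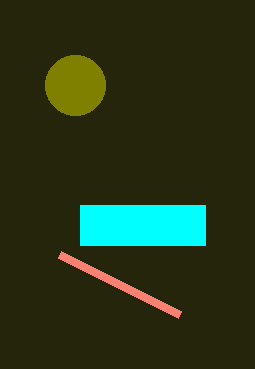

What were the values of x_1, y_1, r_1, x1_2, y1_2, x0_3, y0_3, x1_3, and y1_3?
x_1 = 75; y_1 = 85; r_1 = 30; x1_2 = 60; y1_2 = 255; x0_3 = 80; y0_3 = 205; x1_3 = 205; y1_3 = 245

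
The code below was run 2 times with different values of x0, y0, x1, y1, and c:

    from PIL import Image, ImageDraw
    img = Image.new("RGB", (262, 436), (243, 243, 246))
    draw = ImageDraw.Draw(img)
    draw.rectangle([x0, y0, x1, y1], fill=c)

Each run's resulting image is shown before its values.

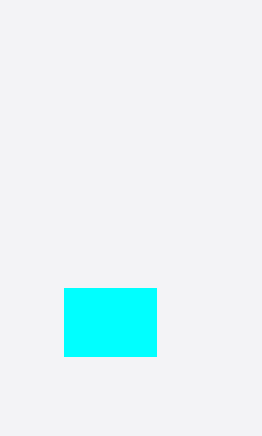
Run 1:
x0 = 64
y0 = 288
x1 = 156
y1 = 356
c = 'cyan'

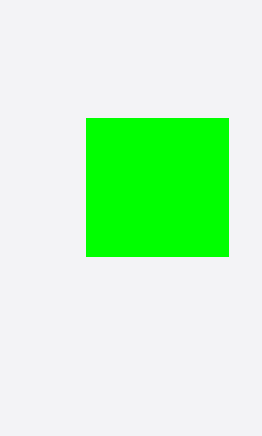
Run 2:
x0 = 86; y0 = 118; x1 = 228; y1 = 256; c = 'lime'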